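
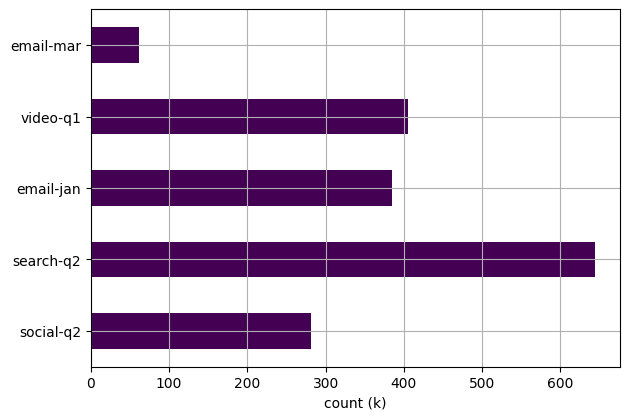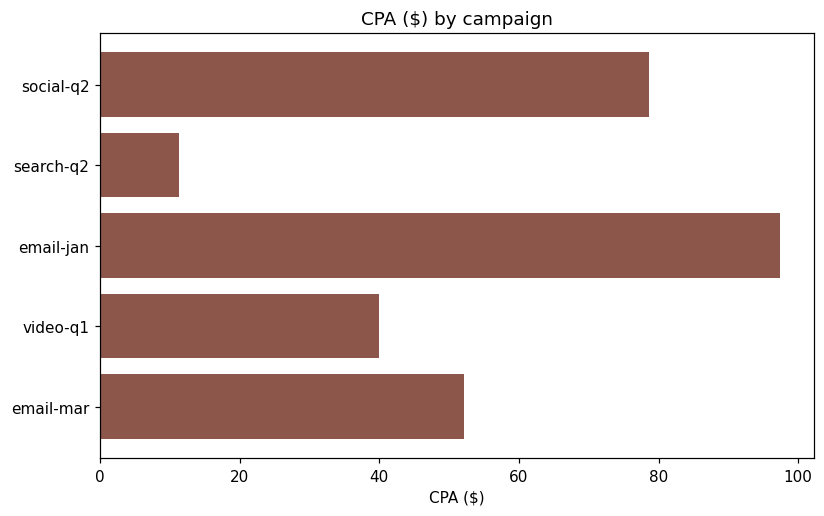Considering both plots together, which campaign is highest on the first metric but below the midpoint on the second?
Chart 2 median CPA ($) ≈ 50; below-median campaigns: search-q2, video-q1. Among those, search-q2 has the highest count (k) (≈ 600).

search-q2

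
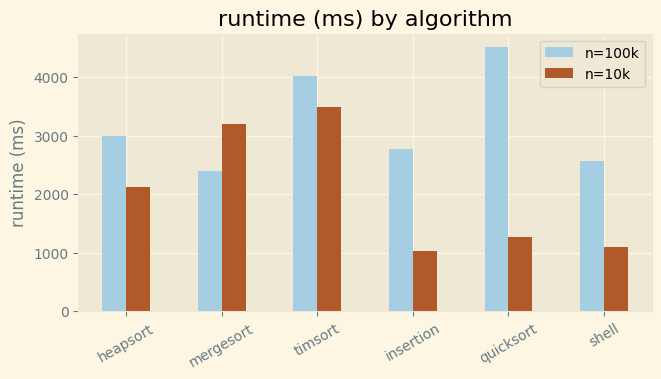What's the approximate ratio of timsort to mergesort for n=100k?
timsort ≈ 4000, mergesort ≈ 2500; 4000/2500 ≈ 1.6.

≈ 1.6×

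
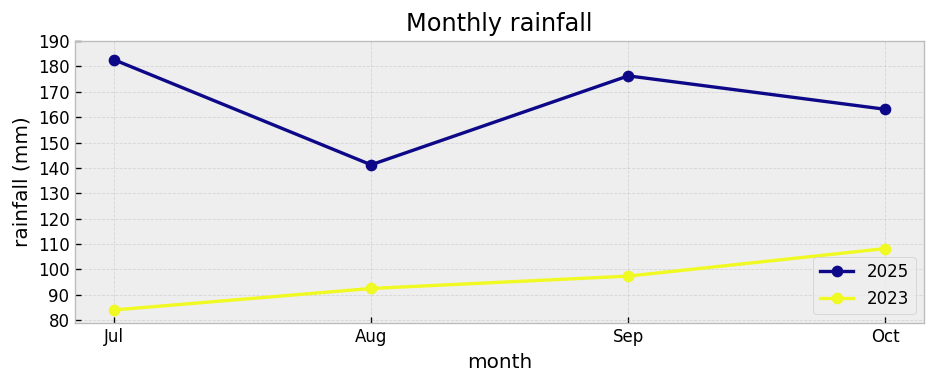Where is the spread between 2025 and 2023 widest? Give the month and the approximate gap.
Jul, ≈ 100 mm

Jul: 2025 ≈ 180, 2023 ≈ 80 → gap ≈ 100. Next-largest (Sep) is only ≈ 80.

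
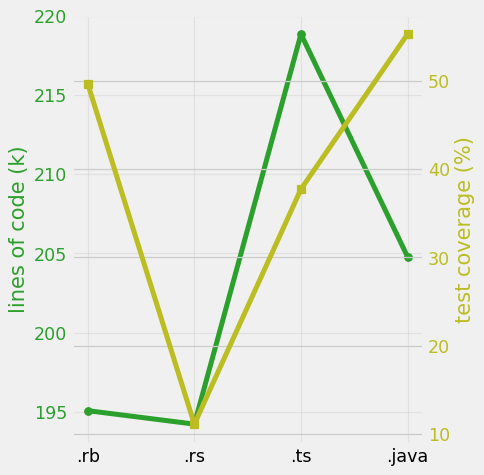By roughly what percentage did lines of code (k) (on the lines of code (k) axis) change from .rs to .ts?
.rs ≈ 195, .ts ≈ 220; (220 − 195) / 195 ≈ +12.8%.

≈ +12.8%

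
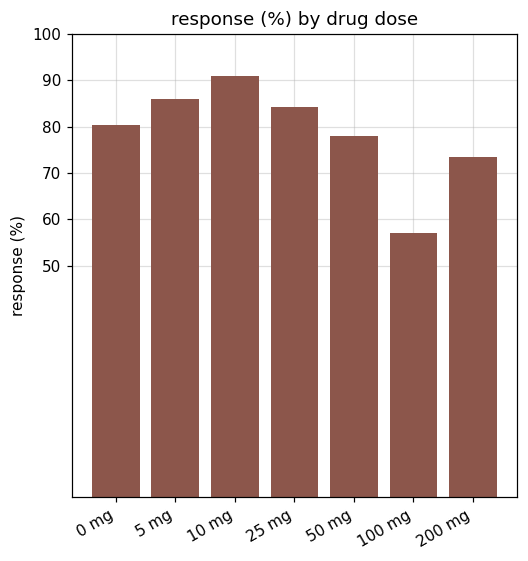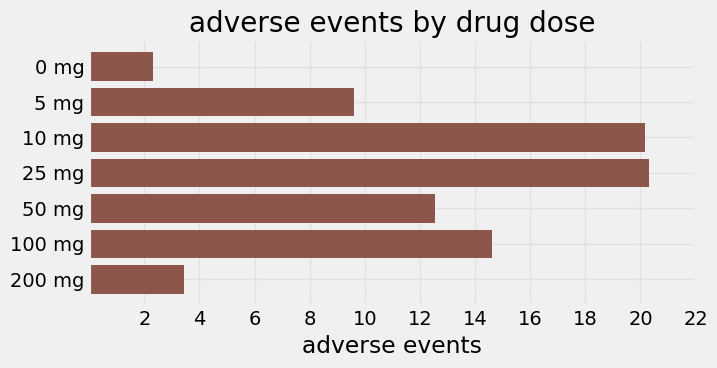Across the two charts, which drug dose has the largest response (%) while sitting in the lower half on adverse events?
Chart 2 median adverse events ≈ 12; below-median drug doses: 0 mg, 5 mg, 200 mg. Among those, 5 mg has the highest response (%) (≈ 90).

5 mg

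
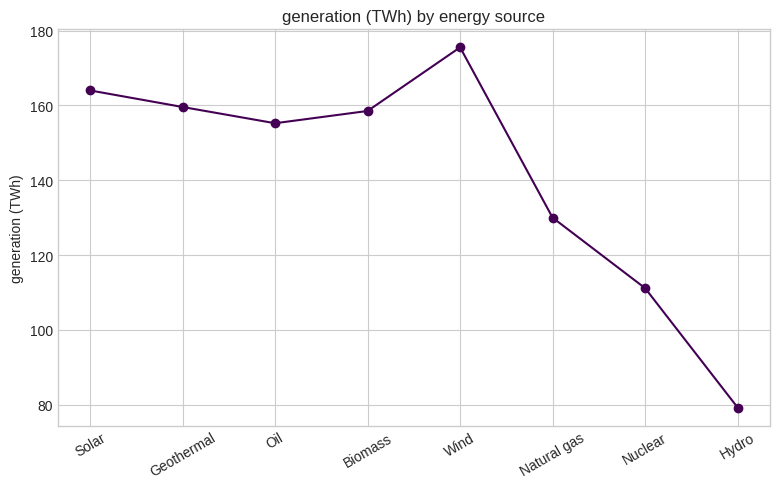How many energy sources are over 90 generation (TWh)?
7

Above 90: Solar, Geothermal, Oil, Biomass, Wind, Natural gas, Nuclear.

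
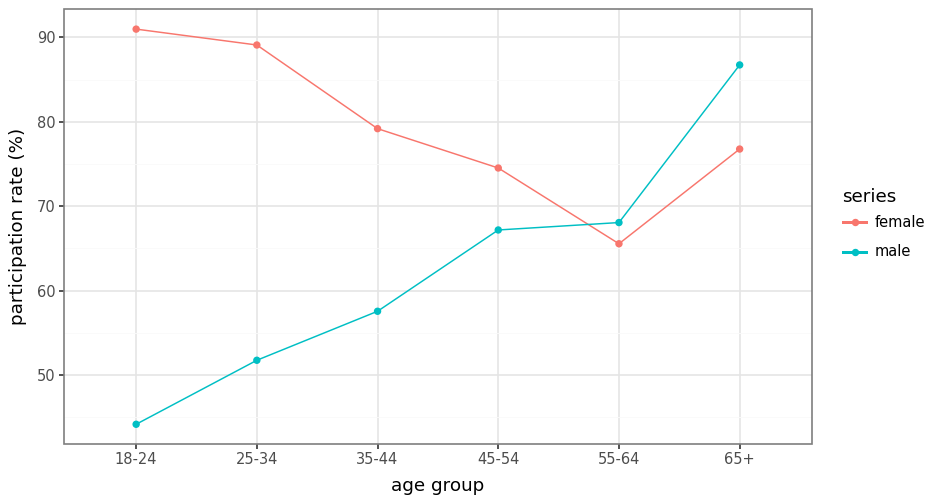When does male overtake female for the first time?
55-64

45-54: male ≈ 65 vs female ≈ 75 (not yet); 55-64: male ≈ 70 vs female ≈ 65 (first crossover).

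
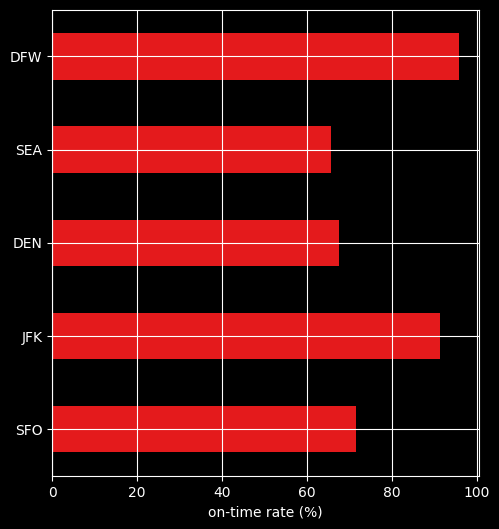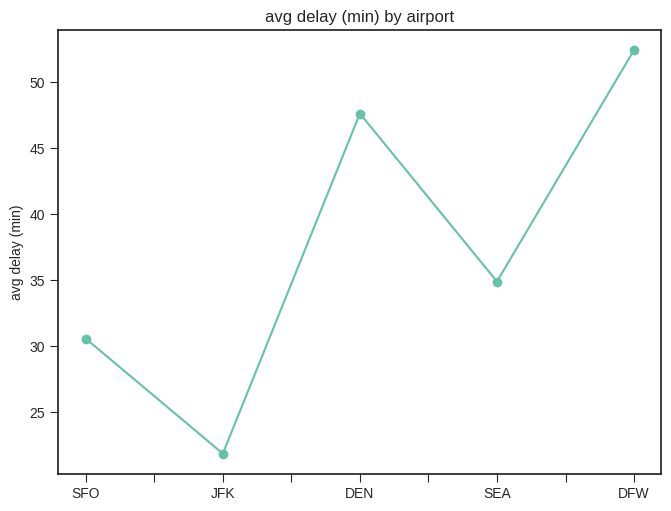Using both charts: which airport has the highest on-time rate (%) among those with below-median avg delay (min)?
Chart 2 median avg delay (min) ≈ 35; below-median airports: SFO, JFK. Among those, JFK has the highest on-time rate (%) (≈ 90).

JFK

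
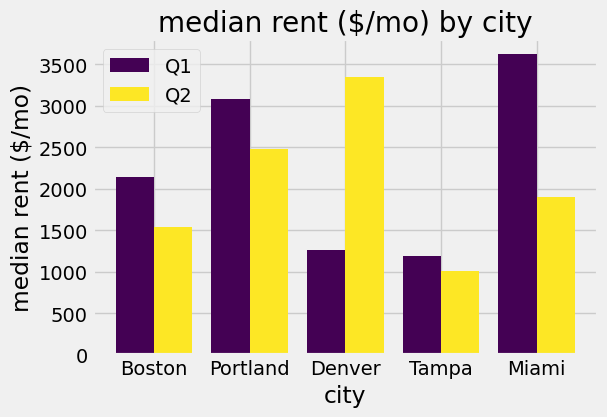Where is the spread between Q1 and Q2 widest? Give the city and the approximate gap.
Denver, ≈ 2000 $/mo

Denver: Q1 ≈ 1500, Q2 ≈ 3500 → gap ≈ 2000. Next-largest (Miami) is only ≈ 1500.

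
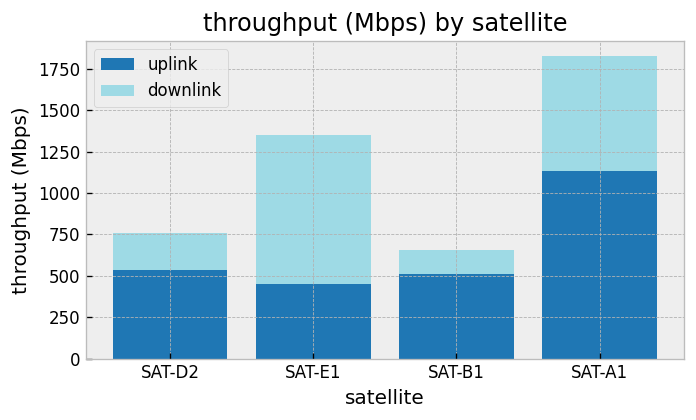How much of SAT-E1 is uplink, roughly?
uplink top ≈ 400, bottom ≈ 0; segment ≈ 400.

≈ 400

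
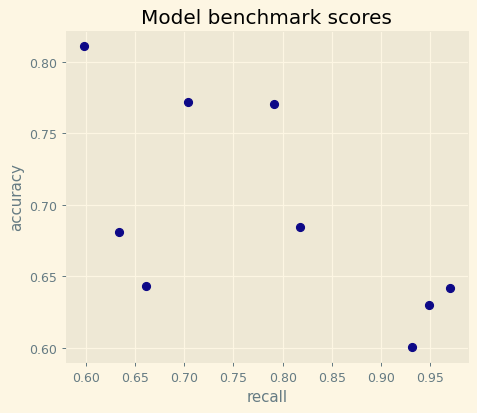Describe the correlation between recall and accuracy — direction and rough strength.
negative, moderate

Points are negatively correlated; moderate (|r| ≈ 0.6).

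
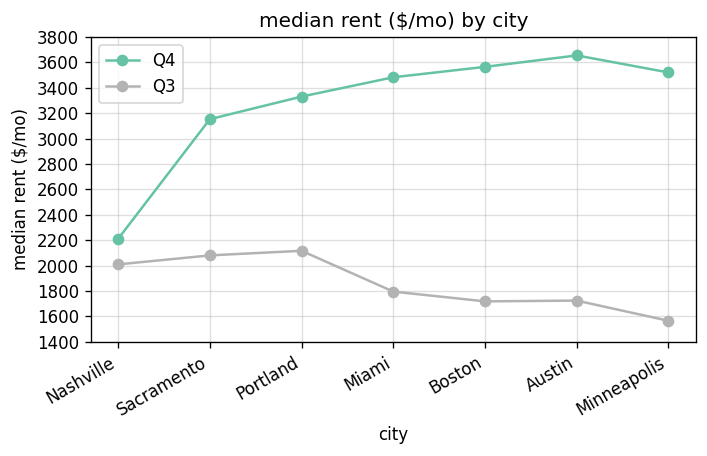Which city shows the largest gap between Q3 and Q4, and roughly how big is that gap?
Minneapolis, ≈ 2000 $/mo

Minneapolis: Q3 ≈ 1600, Q4 ≈ 3600 → gap ≈ 2000. Next-largest (Austin) is only ≈ 1800.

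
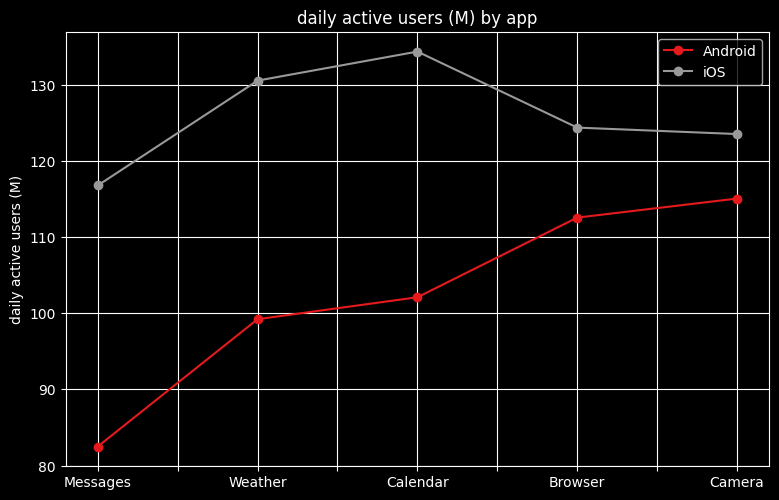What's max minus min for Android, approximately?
Max Camera ≈ 115, min Messages ≈ 80; range ≈ 35.

≈ 35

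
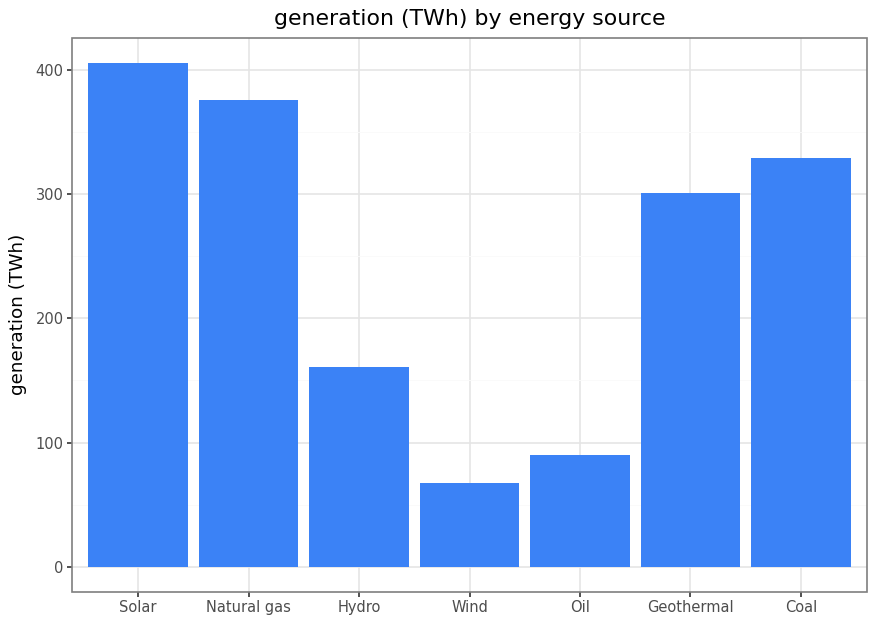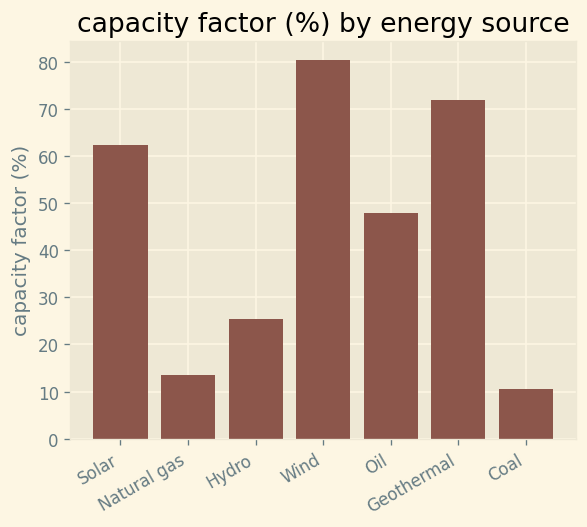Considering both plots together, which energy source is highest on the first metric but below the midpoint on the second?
Natural gas

Chart 2 median capacity factor (%) ≈ 50; below-median energy sources: Natural gas, Hydro, Coal. Among those, Natural gas has the highest generation (TWh) (≈ 400).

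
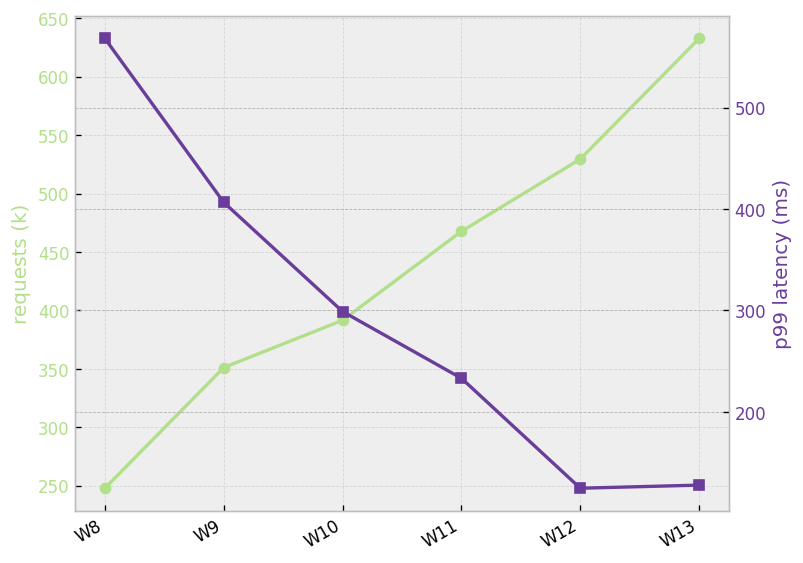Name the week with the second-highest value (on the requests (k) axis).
Top 3 (on the requests (k) axis): W13 ≈ 650, W12 ≈ 550, W11 ≈ 450.

W12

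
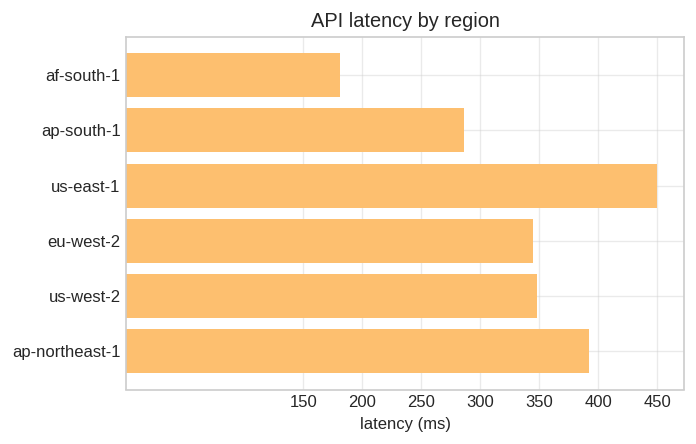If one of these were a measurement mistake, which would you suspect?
af-south-1 ≈ 200; the rest sit between ≈ 300 and ≈ 450.

af-south-1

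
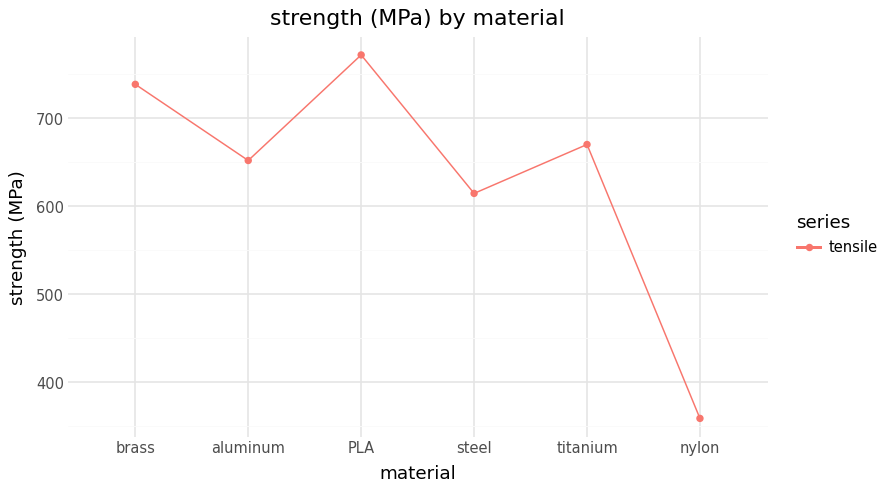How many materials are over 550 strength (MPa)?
Above 550: brass, aluminum, PLA, steel, titanium.

5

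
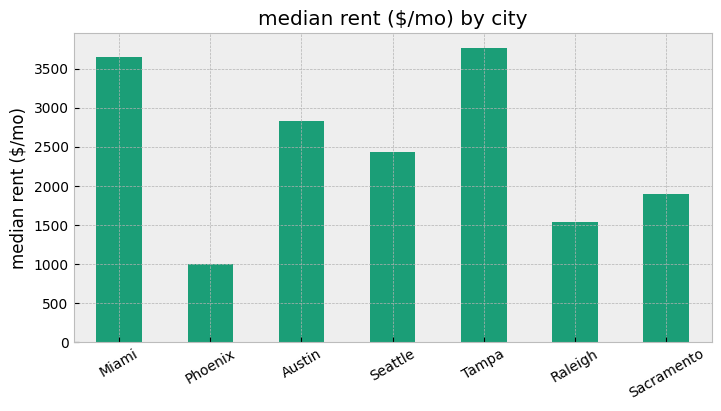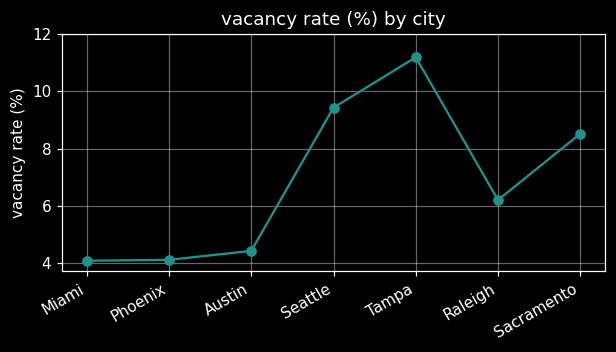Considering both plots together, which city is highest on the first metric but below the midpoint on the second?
Chart 2 median vacancy rate (%) ≈ 6; below-median cities: Miami, Phoenix, Austin. Among those, Miami has the highest median rent ($/mo) (≈ 3500).

Miami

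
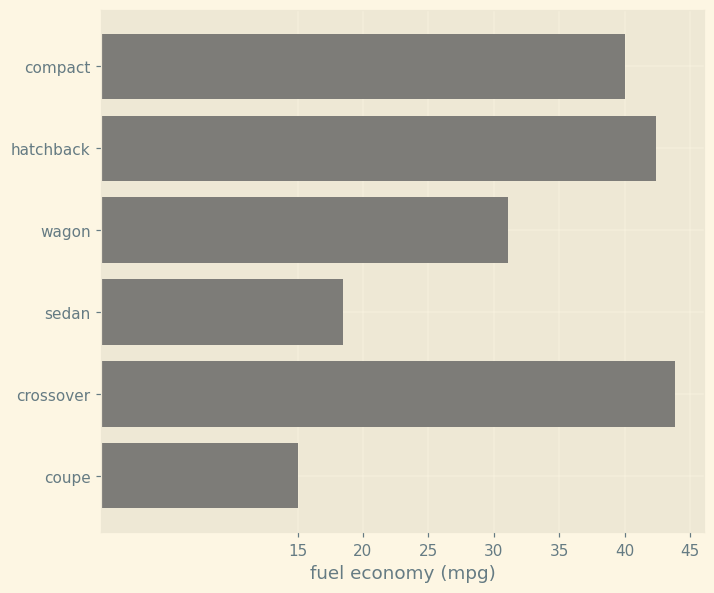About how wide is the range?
Max crossover ≈ 45, min coupe ≈ 15; range ≈ 30.

≈ 30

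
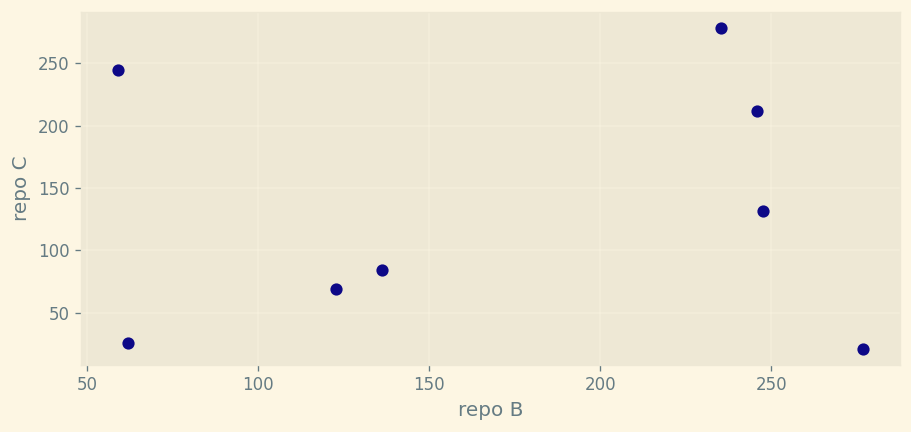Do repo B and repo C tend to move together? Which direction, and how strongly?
Points are roughly uncorrelated; weak (|r| ≈ 0.1).

no clear correlation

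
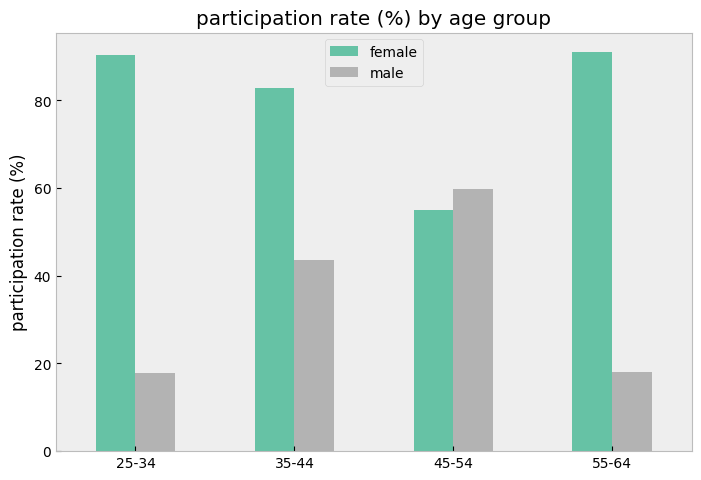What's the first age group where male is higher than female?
35-44: male ≈ 40 vs female ≈ 80 (not yet); 45-54: male ≈ 60 vs female ≈ 50 (first crossover).

45-54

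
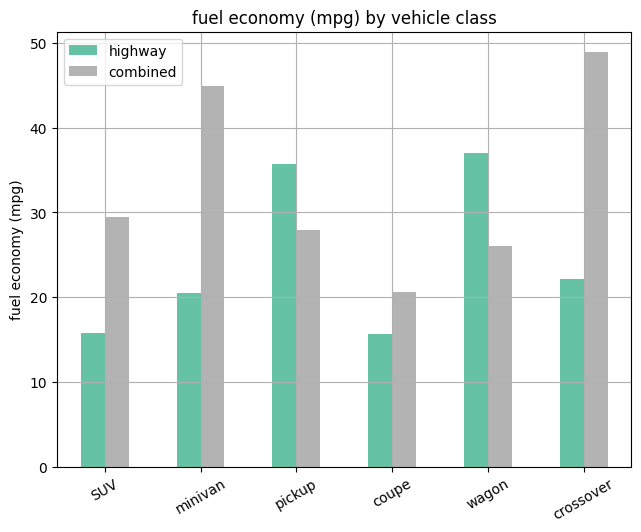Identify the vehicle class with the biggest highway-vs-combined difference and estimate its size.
crossover, ≈ 30 mpg

crossover: highway ≈ 20, combined ≈ 50 → gap ≈ 30. Next-largest (minivan) is only ≈ 25.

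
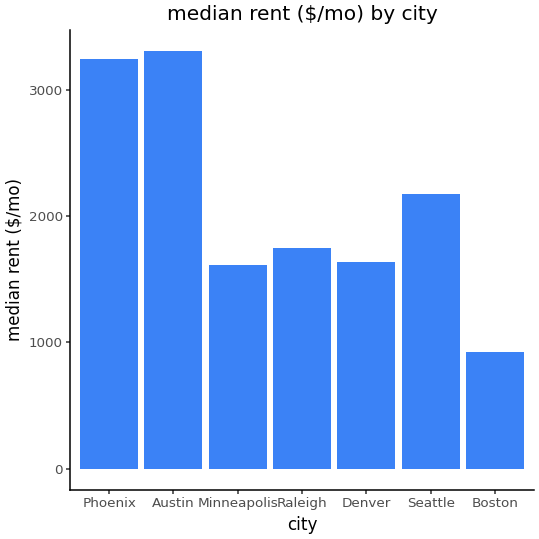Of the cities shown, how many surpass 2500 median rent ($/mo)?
Above 2500: Phoenix, Austin.

2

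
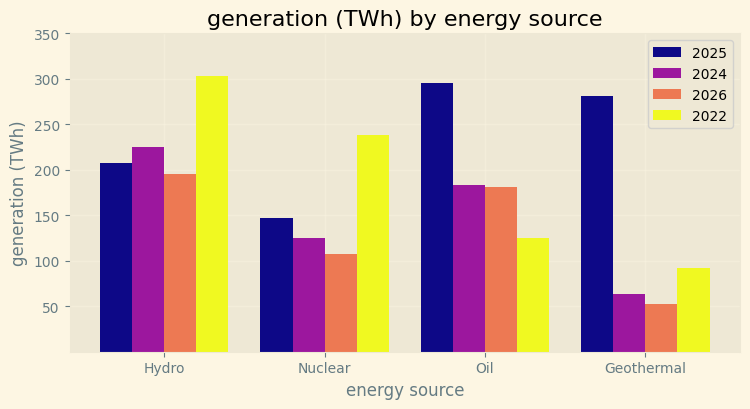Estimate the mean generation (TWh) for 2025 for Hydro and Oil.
(200 + 300) / 2 ≈ 250.

≈ 250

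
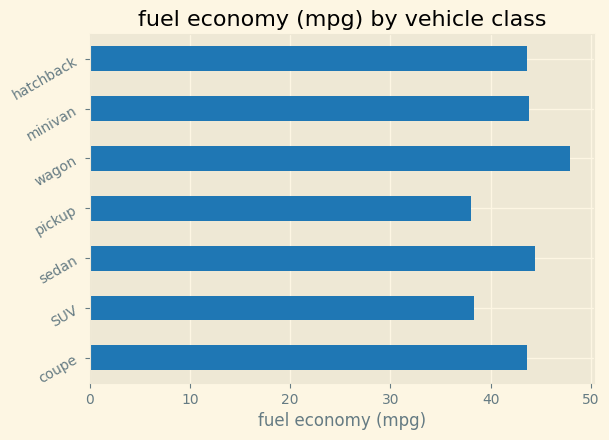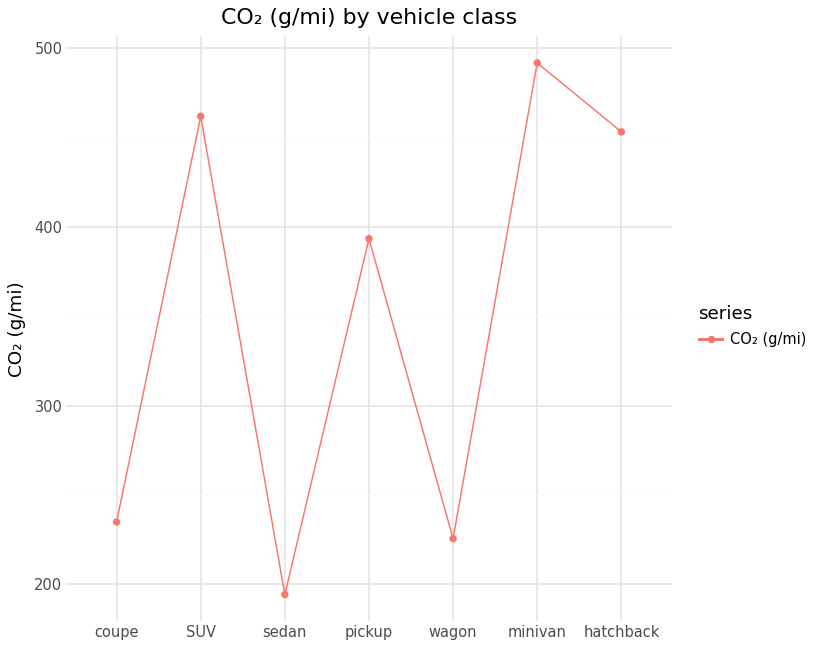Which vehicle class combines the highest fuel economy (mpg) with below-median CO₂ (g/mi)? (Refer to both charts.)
wagon

Chart 2 median CO₂ (g/mi) ≈ 400; below-median vehicle classes: coupe, sedan, wagon. Among those, wagon has the highest fuel economy (mpg) (≈ 50).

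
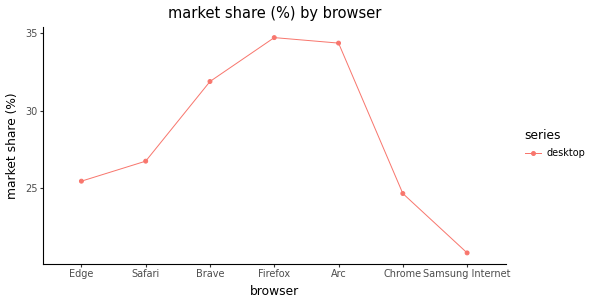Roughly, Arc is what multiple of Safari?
≈ 1.31×

Arc ≈ 34, Safari ≈ 26; 34/26 ≈ 1.31.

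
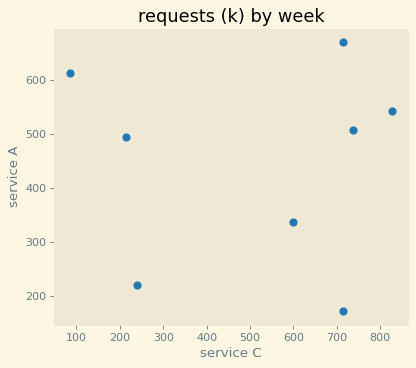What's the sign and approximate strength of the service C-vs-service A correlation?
Points are roughly uncorrelated; weak (|r| ≈ 0.0).

no clear correlation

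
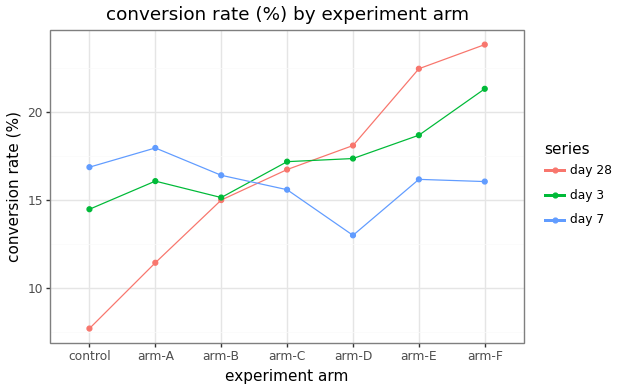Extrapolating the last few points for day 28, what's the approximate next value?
≈ 27

Last three: 18, 22, 24 → slope ≈ 3/step → next ≈ 27.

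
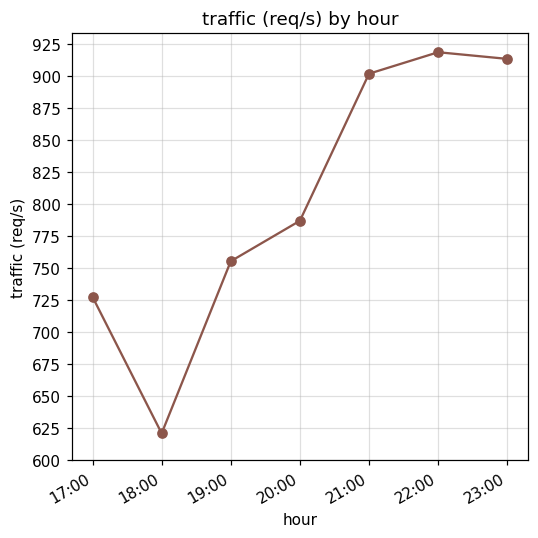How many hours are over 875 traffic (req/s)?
Above 875: 21:00, 22:00, 23:00.

3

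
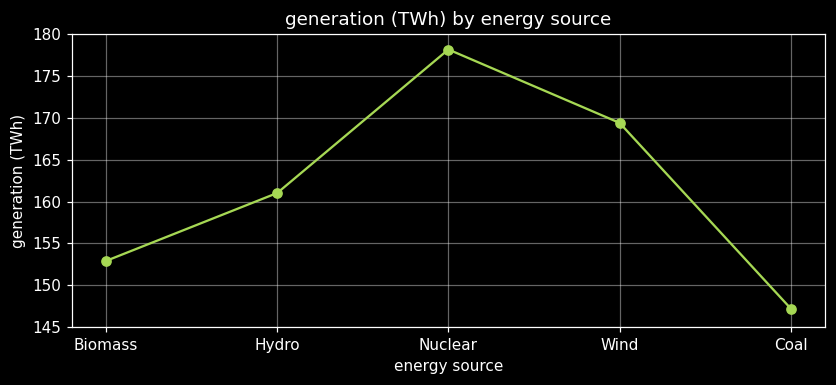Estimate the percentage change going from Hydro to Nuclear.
≈ +12.5%

Hydro ≈ 160, Nuclear ≈ 180; (180 − 160) / 160 ≈ +12.5%.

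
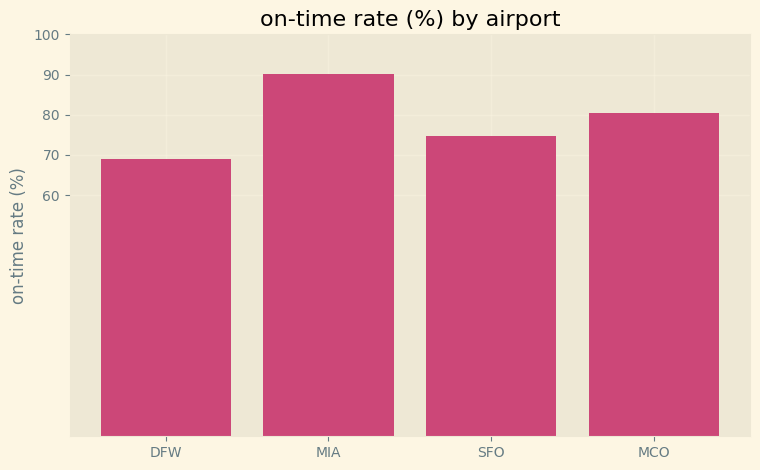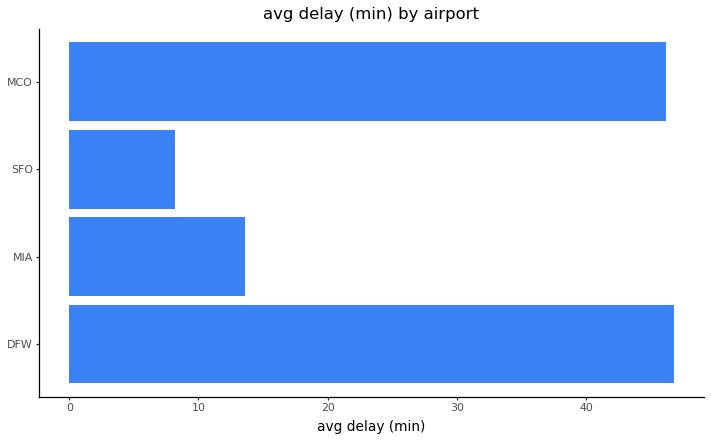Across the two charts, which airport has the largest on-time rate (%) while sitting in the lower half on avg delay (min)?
Chart 2 median avg delay (min) ≈ 30; below-median airports: MIA, SFO. Among those, MIA has the highest on-time rate (%) (≈ 90).

MIA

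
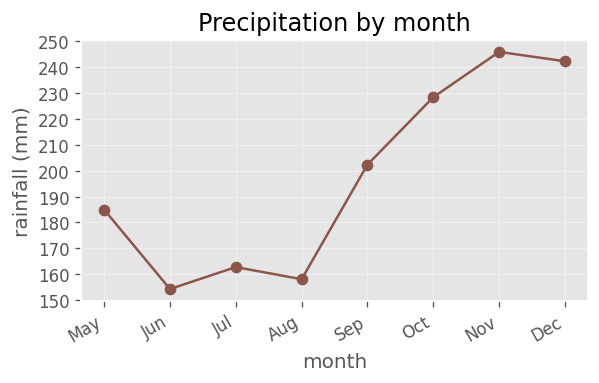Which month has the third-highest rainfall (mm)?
Top 4: Nov ≈ 250, Dec ≈ 240, Oct ≈ 230, Sep ≈ 200.

Oct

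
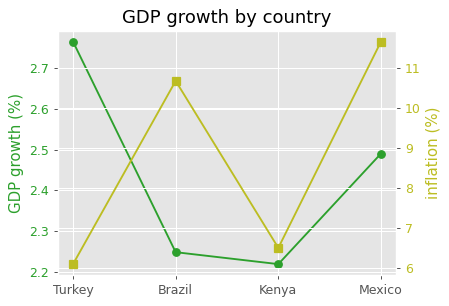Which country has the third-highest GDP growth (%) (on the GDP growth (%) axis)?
Brazil

Top 4 (on the GDP growth (%) axis): Turkey ≈ 2.75, Mexico ≈ 2.50, Brazil ≈ 2.25, Kenya ≈ 2.20.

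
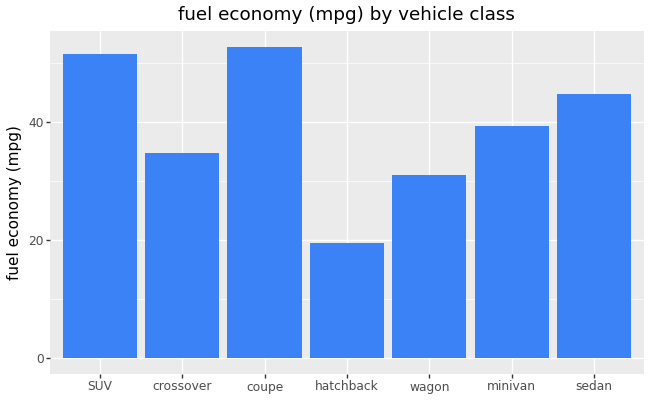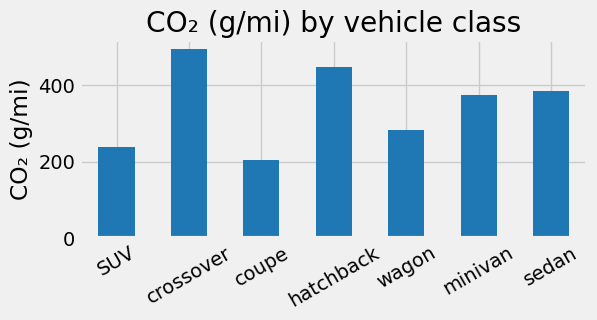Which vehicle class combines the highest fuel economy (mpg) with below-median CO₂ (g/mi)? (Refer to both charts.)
Chart 2 median CO₂ (g/mi) ≈ 350; below-median vehicle classes: SUV, coupe, wagon. Among those, coupe has the highest fuel economy (mpg) (≈ 55).

coupe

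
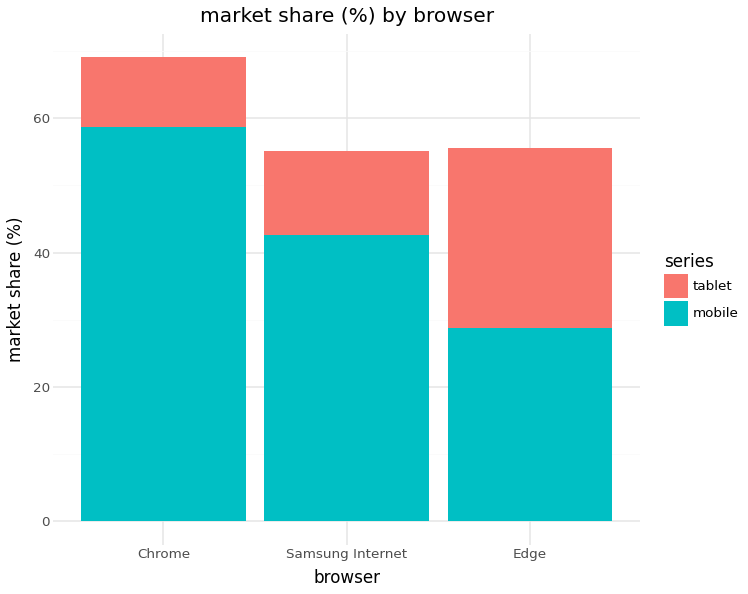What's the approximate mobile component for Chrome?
mobile top ≈ 60, bottom ≈ 0; segment ≈ 60.

≈ 60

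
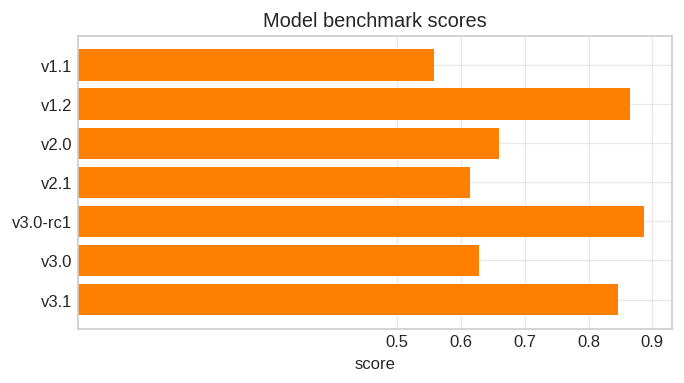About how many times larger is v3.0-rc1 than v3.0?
v3.0-rc1 ≈ 0.9, v3.0 ≈ 0.6; 0.9/0.6 ≈ 1.5.

≈ 1.5×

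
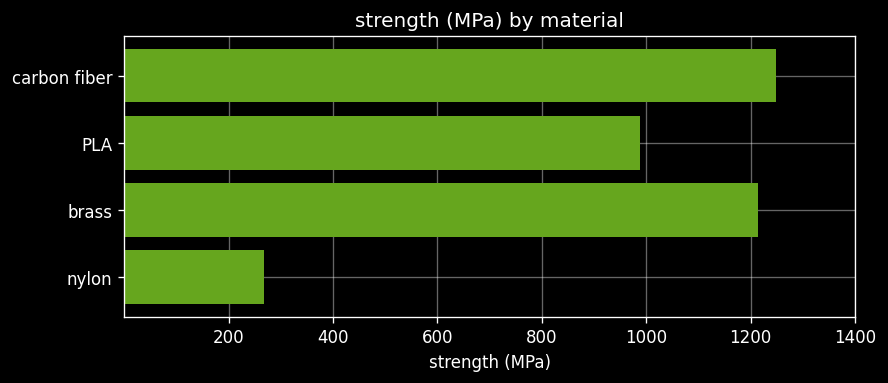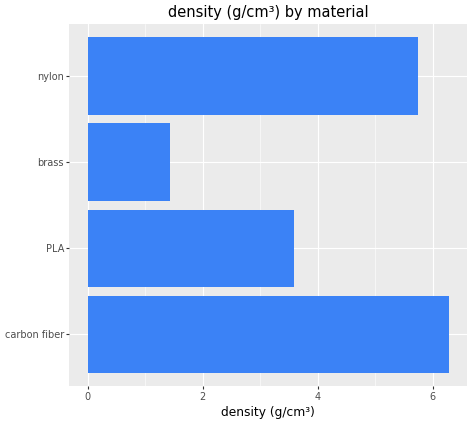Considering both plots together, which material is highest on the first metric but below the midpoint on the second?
Chart 2 median density (g/cm³) ≈ 5; below-median materials: PLA, brass. Among those, brass has the highest strength (MPa) (≈ 1200).

brass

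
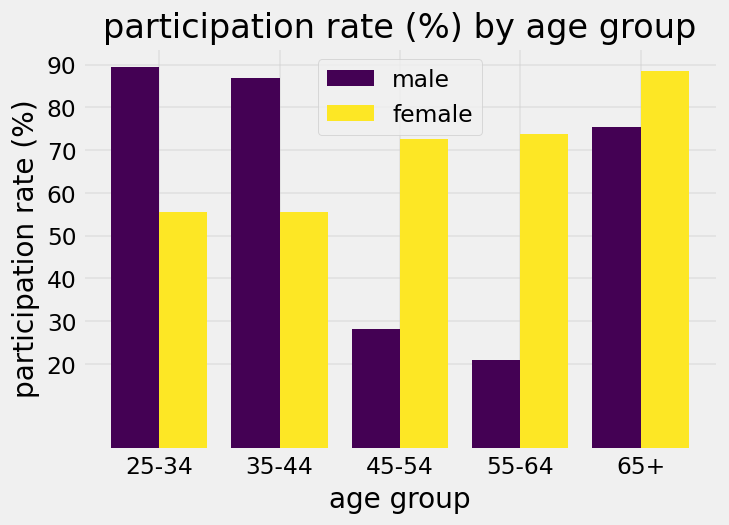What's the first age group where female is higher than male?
35-44: female ≈ 60 vs male ≈ 90 (not yet); 45-54: female ≈ 70 vs male ≈ 30 (first crossover).

45-54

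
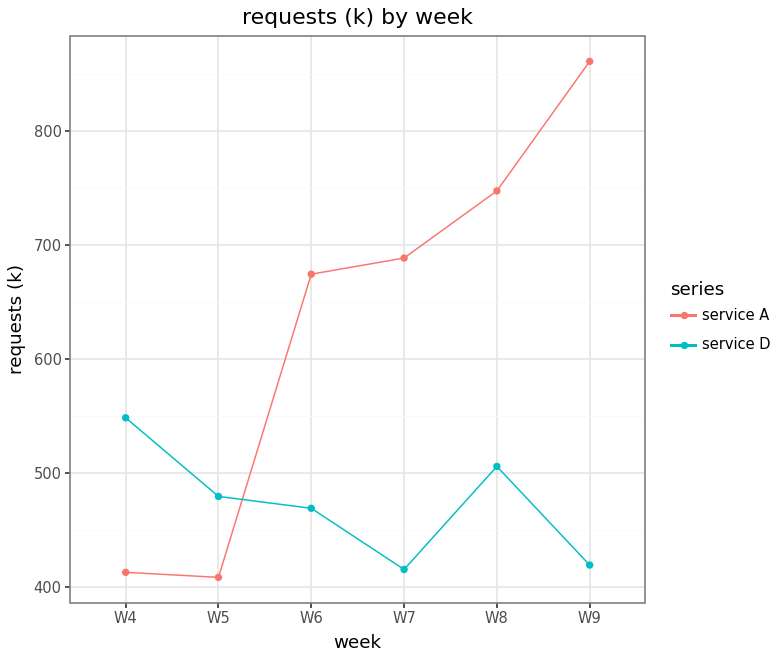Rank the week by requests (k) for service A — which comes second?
W8

Top 3 for service A: W9 ≈ 850, W8 ≈ 750, W7 ≈ 700.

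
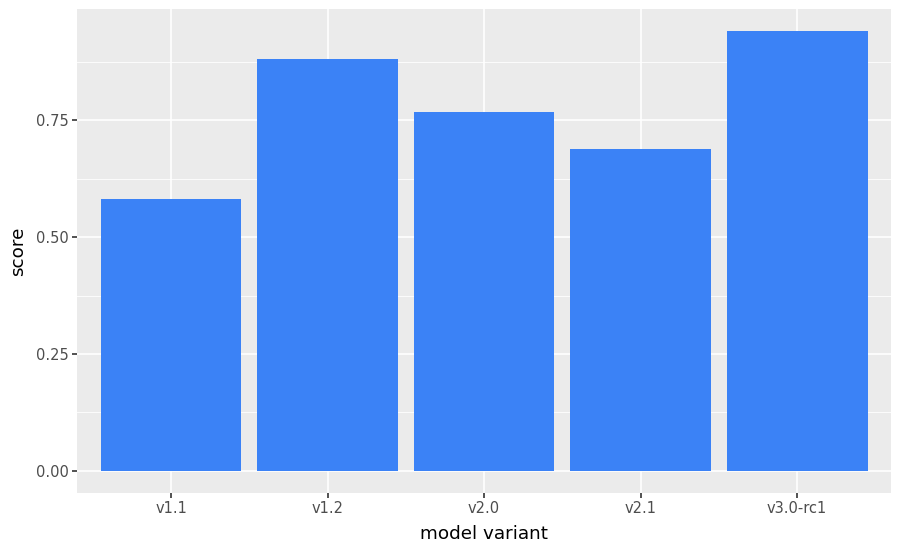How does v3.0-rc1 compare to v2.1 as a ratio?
≈ 1.29×

v3.0-rc1 ≈ 0.9, v2.1 ≈ 0.7; 0.9/0.7 ≈ 1.29.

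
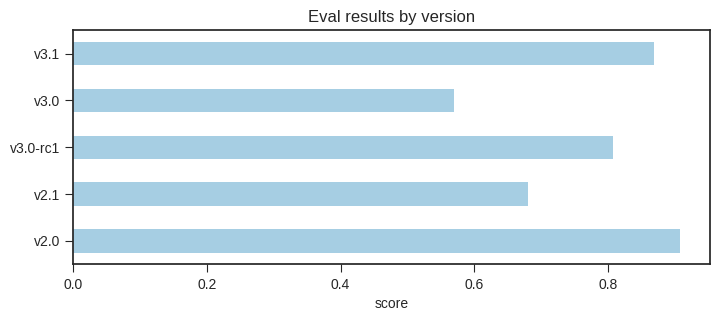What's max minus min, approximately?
Max v2.0 ≈ 0.9, min v3.0 ≈ 0.6; range ≈ 0.3.

≈ 0.3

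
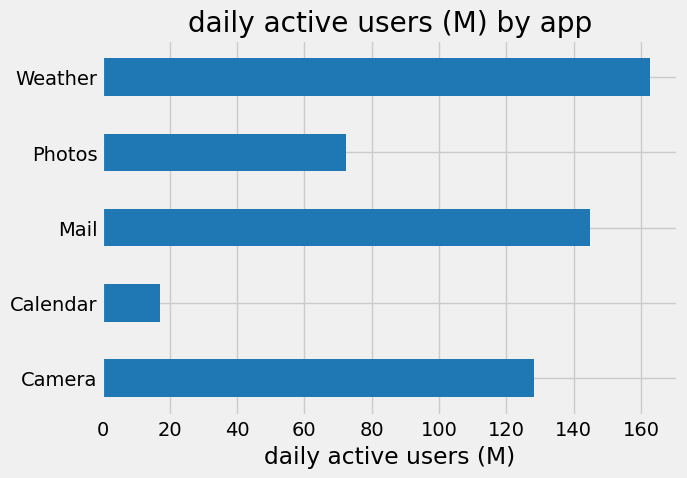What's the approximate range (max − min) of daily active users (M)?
Max Weather ≈ 160, min Calendar ≈ 20; range ≈ 140.

≈ 140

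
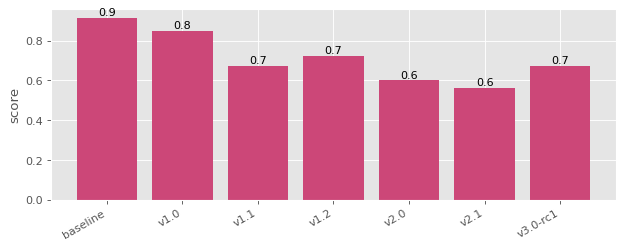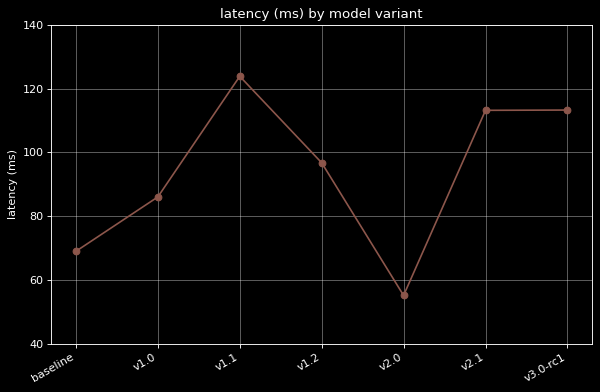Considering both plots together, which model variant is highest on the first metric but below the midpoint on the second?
baseline

Chart 2 median latency (ms) ≈ 100; below-median model variants: baseline, v1.0, v2.0. Among those, baseline has the highest score (≈ 0.9).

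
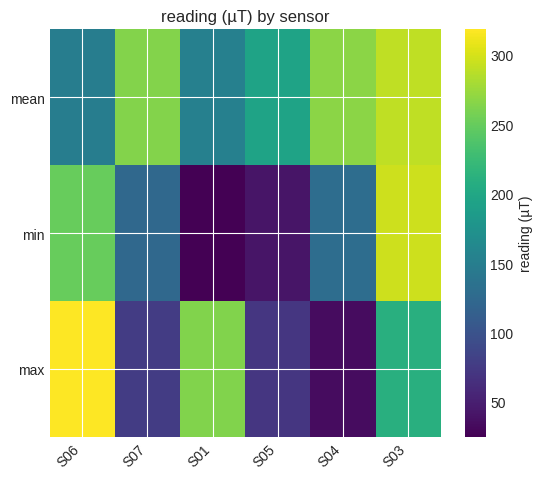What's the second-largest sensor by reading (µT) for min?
S06

Top 3 for min: S03 ≈ 300, S06 ≈ 250, S04 ≈ 125.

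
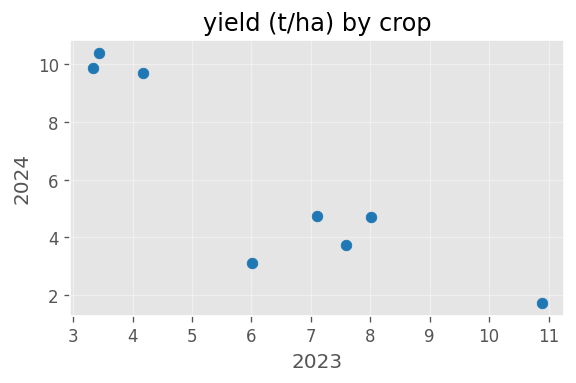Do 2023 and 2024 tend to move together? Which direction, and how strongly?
negative, strong

Points are negatively correlated; strong (|r| ≈ 0.9).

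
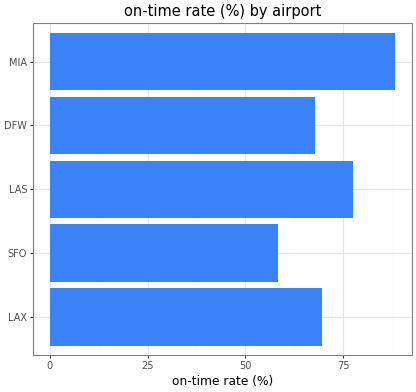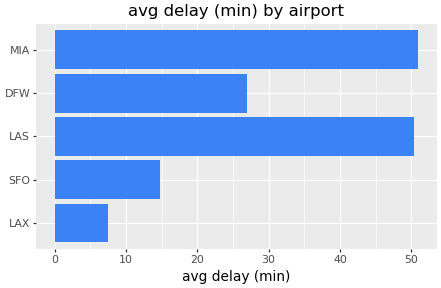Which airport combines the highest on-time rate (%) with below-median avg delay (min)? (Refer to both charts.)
Chart 2 median avg delay (min) ≈ 25; below-median airports: LAX, SFO. Among those, LAX has the highest on-time rate (%) (≈ 70).

LAX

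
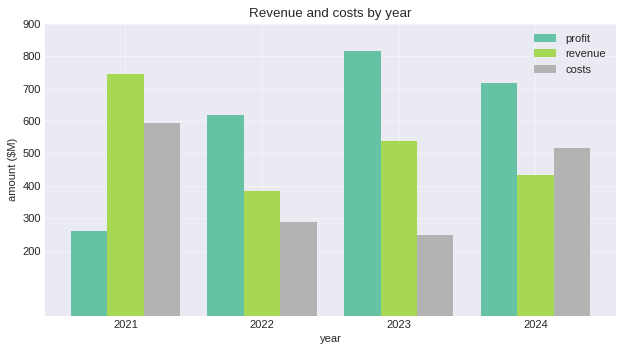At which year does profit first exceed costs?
2022

2021: profit ≈ 300 vs costs ≈ 600 (not yet); 2022: profit ≈ 600 vs costs ≈ 300 (first crossover).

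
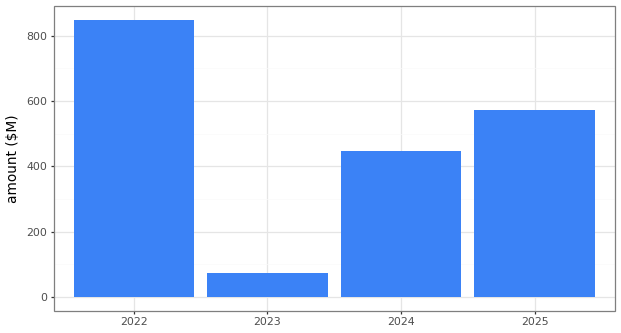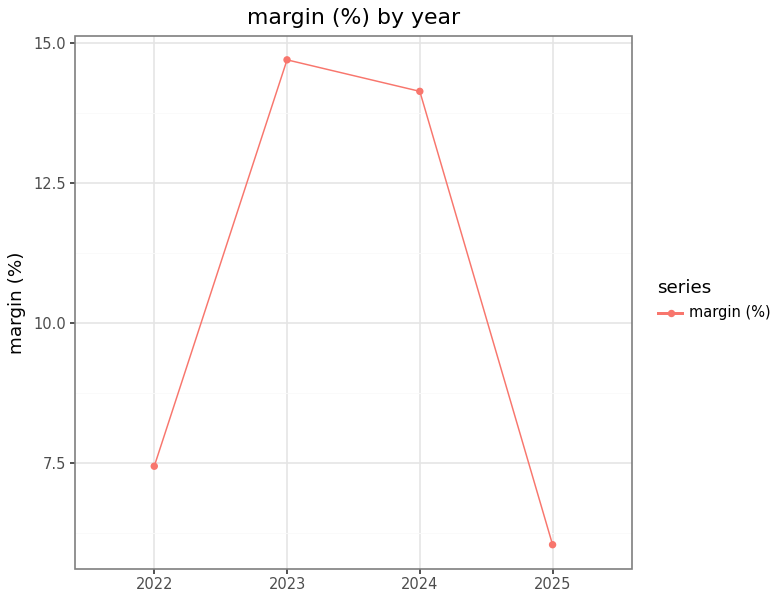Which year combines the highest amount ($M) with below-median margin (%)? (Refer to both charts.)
2022

Chart 2 median margin (%) ≈ 10; below-median years: 2022, 2025. Among those, 2022 has the highest amount ($M) (≈ 800).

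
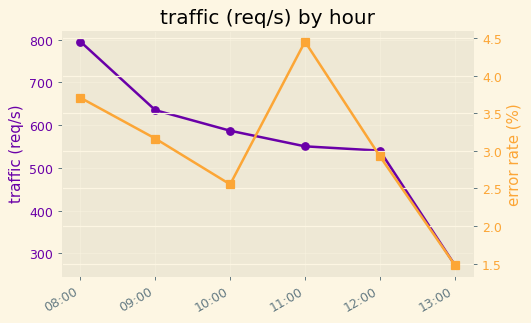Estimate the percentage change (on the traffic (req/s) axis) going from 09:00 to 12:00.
09:00 ≈ 650, 12:00 ≈ 550; (550 − 650) / 650 ≈ -15.4%.

≈ -15.4%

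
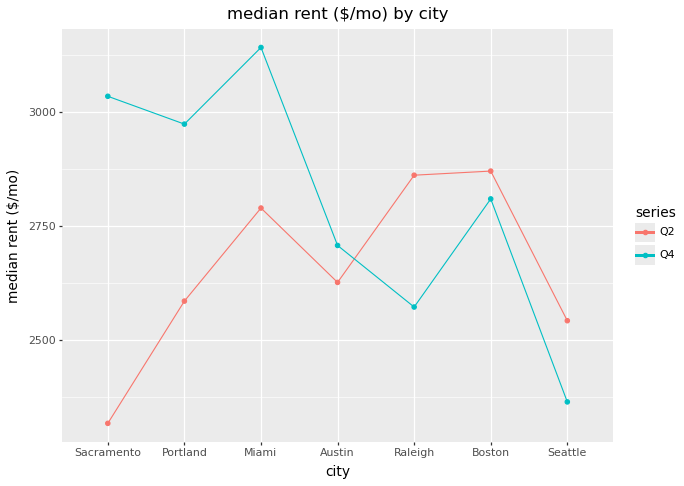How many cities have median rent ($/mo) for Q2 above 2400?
Above 2400: Portland, Miami, Austin, Raleigh, Boston, Seattle.

6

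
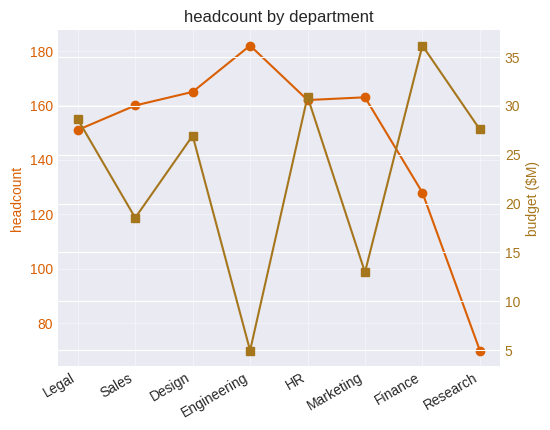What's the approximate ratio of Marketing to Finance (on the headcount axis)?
≈ 1.23×

Marketing ≈ 160, Finance ≈ 130; 160/130 ≈ 1.23.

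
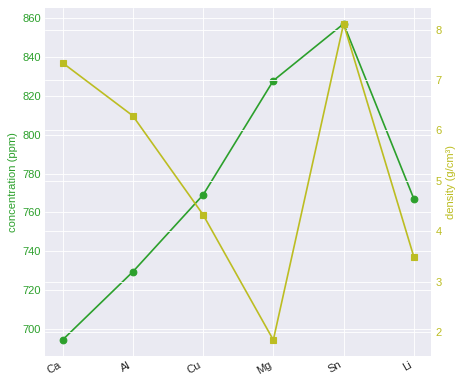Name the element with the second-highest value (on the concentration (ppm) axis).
Top 3 (on the concentration (ppm) axis): Sn ≈ 860, Mg ≈ 820, Cu ≈ 760.

Mg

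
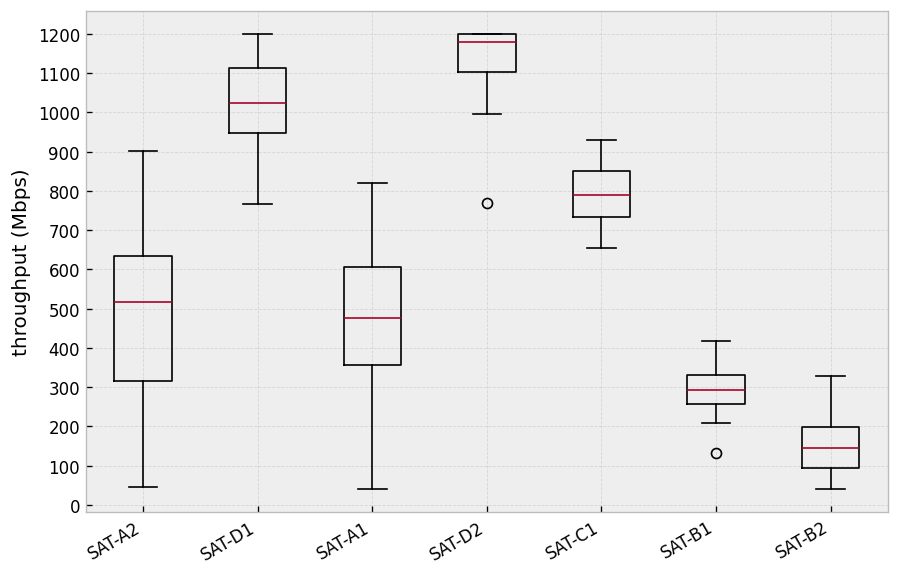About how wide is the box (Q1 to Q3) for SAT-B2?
Q3 ≈ 200, Q1 ≈ 100; IQR ≈ 100.

≈ 100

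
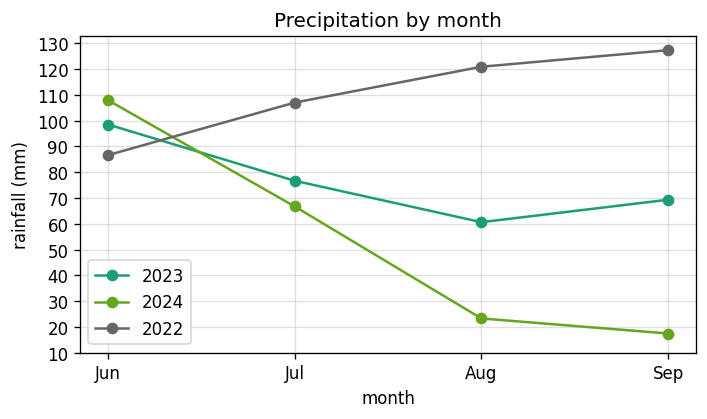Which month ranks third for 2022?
Top 4 for 2022: Sep ≈ 130, Aug ≈ 120, Jul ≈ 110, Jun ≈ 90.

Jul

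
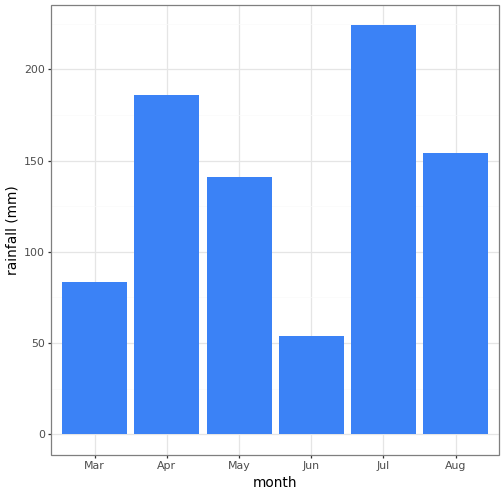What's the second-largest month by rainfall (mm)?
Apr

Top 3: Jul ≈ 220, Apr ≈ 180, Aug ≈ 160.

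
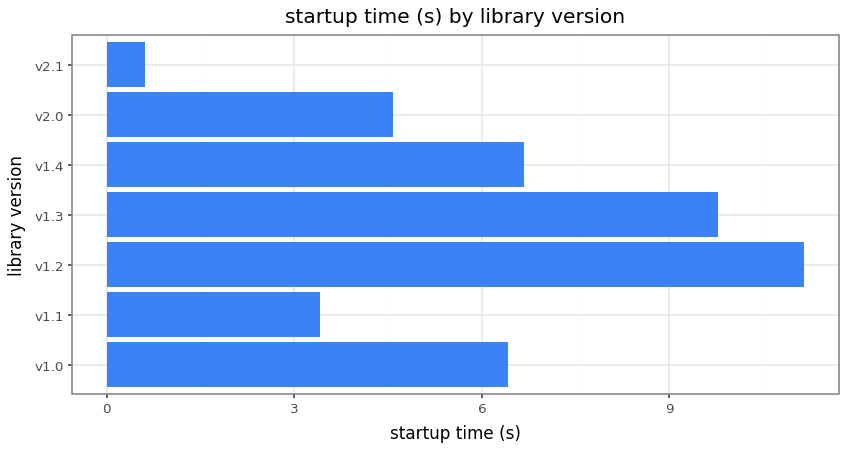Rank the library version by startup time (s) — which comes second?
Top 3: v1.2 ≈ 11, v1.3 ≈ 10, v1.4 ≈ 7.

v1.3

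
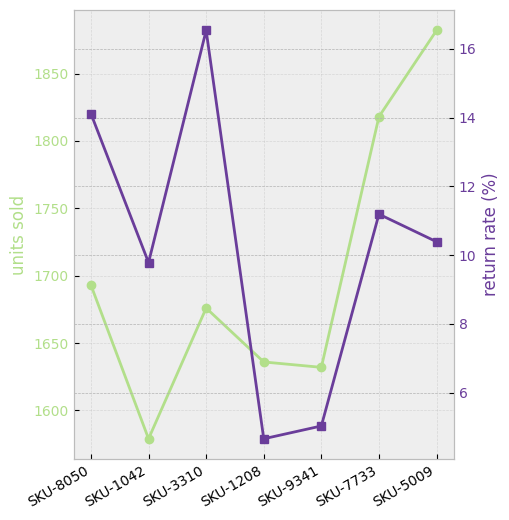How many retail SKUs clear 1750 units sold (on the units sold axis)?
2

Above 1750: SKU-7733, SKU-5009.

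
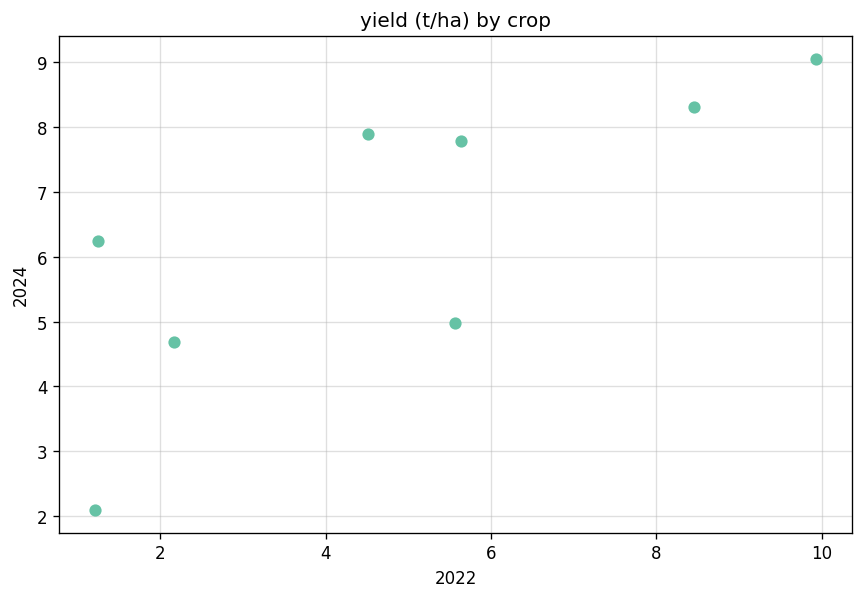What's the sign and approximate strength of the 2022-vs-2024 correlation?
Points are positively correlated; strong (|r| ≈ 0.8).

positive, strong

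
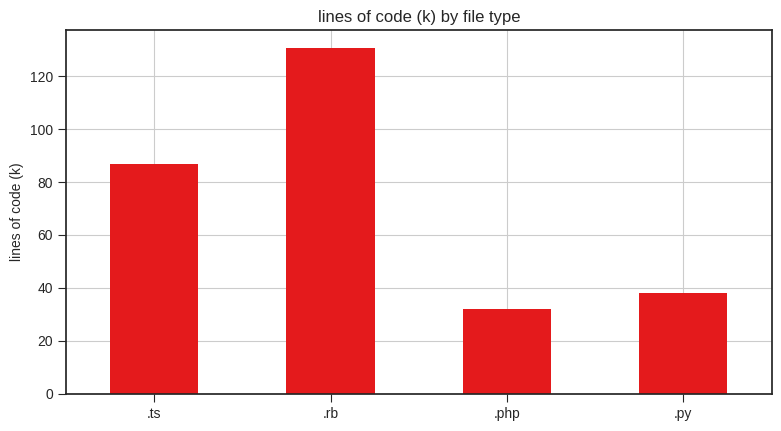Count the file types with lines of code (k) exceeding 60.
Above 60: .ts, .rb.

2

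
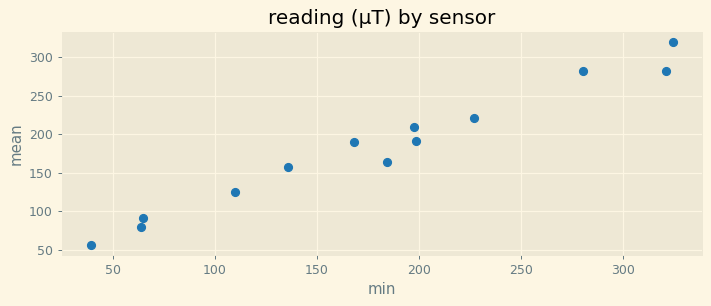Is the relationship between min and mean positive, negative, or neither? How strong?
positive, strong

Points are positively correlated; strong (|r| ≈ 1.0).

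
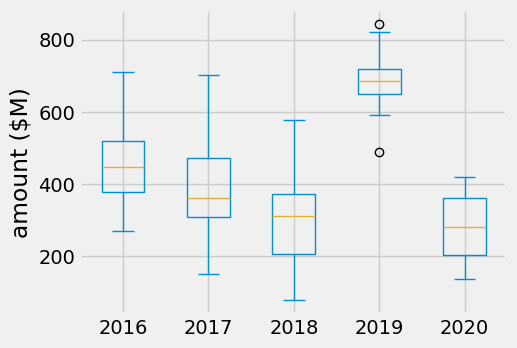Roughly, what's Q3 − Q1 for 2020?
Q3 ≈ 350, Q1 ≈ 200; IQR ≈ 150.

≈ 150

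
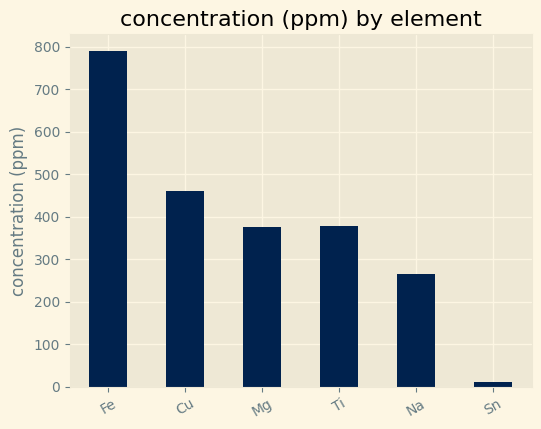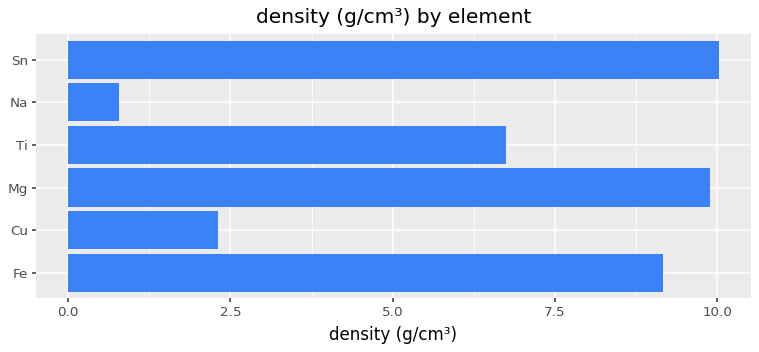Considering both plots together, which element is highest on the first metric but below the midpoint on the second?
Cu

Chart 2 median density (g/cm³) ≈ 8; below-median elements: Cu, Ti, Na. Among those, Cu has the highest concentration (ppm) (≈ 500).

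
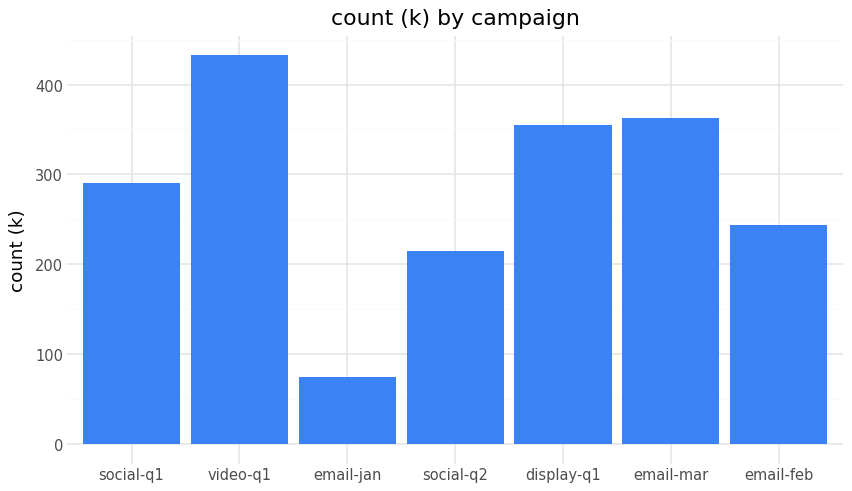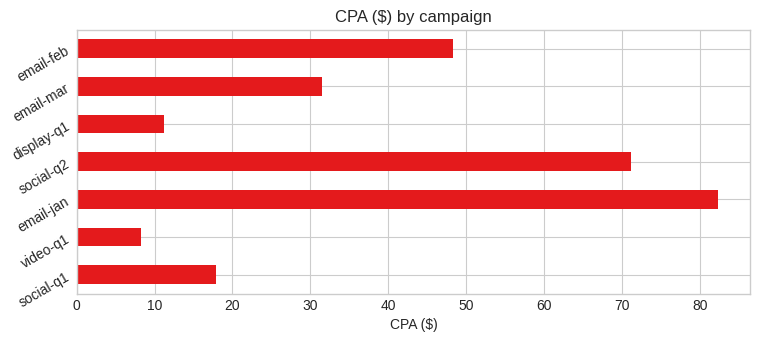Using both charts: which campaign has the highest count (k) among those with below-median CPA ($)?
video-q1

Chart 2 median CPA ($) ≈ 30; below-median campaigns: social-q1, video-q1, display-q1. Among those, video-q1 has the highest count (k) (≈ 450).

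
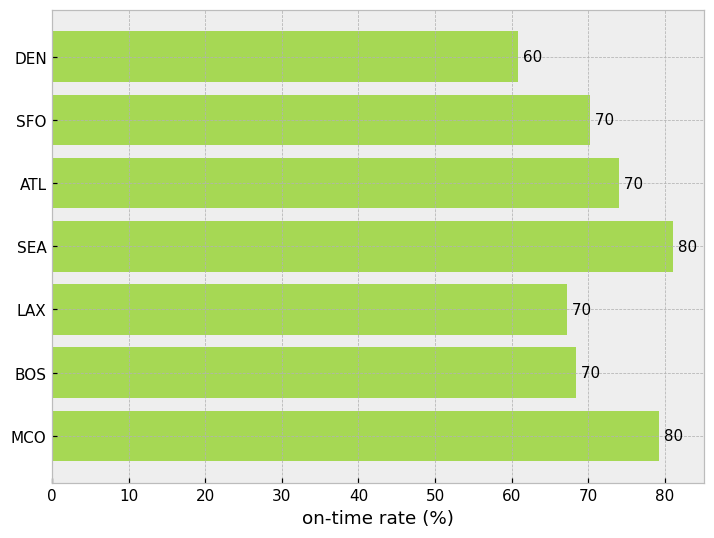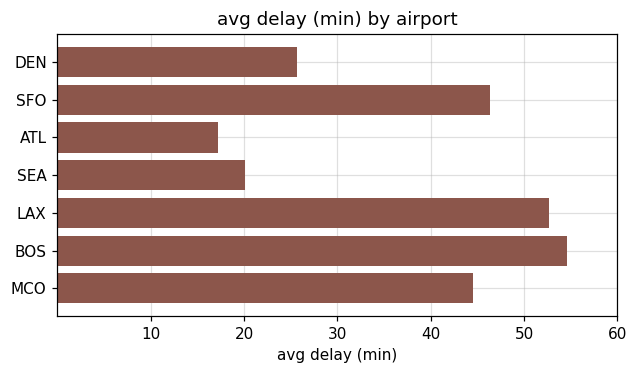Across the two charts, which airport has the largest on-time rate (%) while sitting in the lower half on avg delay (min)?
Chart 2 median avg delay (min) ≈ 40; below-median airports: DEN, ATL, SEA. Among those, SEA has the highest on-time rate (%) (≈ 80).

SEA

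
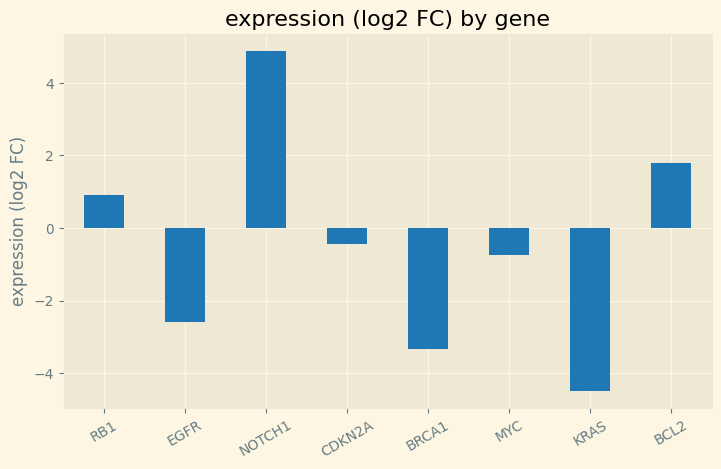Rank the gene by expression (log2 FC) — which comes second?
BCL2

Top 3: NOTCH1 ≈ 5, BCL2 ≈ 2, RB1 ≈ 1.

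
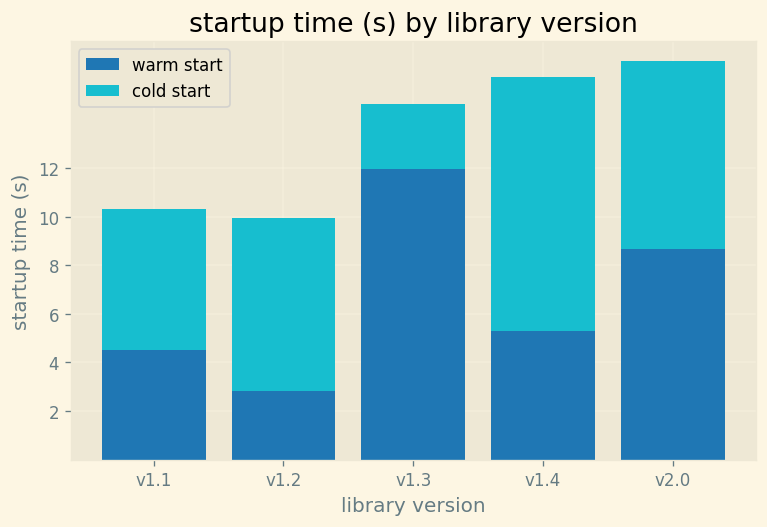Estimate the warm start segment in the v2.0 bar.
warm start top ≈ 8, bottom ≈ 0; segment ≈ 8.

≈ 8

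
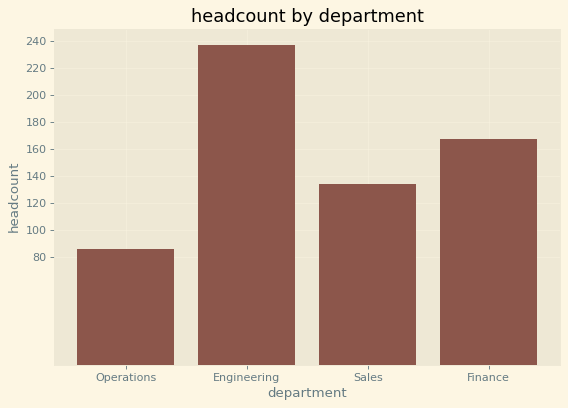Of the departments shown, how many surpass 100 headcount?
Above 100: Engineering, Sales, Finance.

3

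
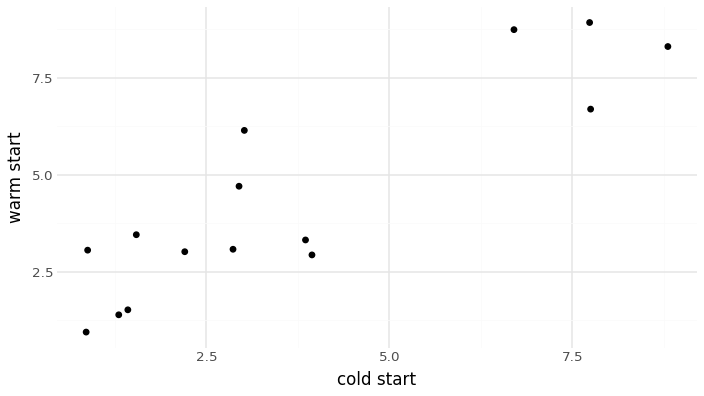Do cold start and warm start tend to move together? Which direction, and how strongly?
Points are positively correlated; strong (|r| ≈ 0.9).

positive, strong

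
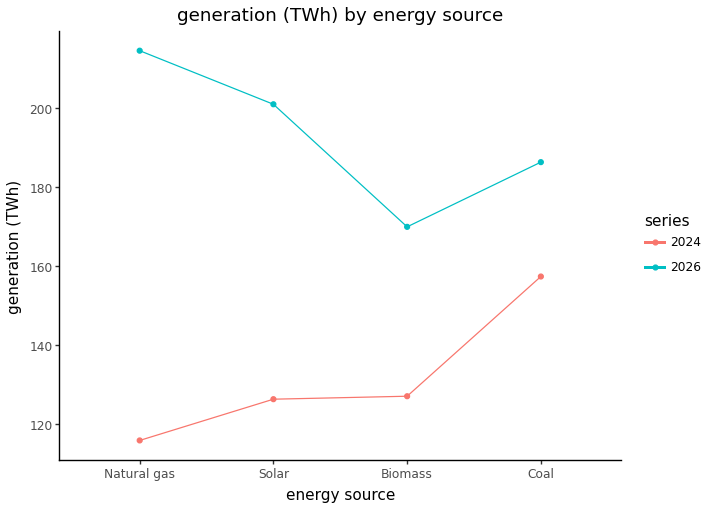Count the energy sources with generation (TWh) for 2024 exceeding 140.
1

Above 140: Coal.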